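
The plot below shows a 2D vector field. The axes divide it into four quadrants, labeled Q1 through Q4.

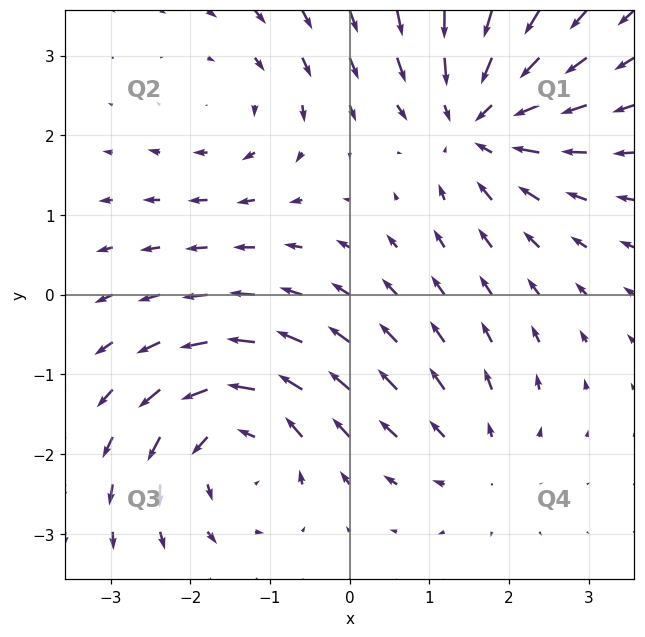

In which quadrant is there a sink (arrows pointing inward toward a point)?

Q1

The sink sits at approximately (1.6, 2.2), which lies in quadrant Q1. The divergence there is about -5, negative as expected for a sink.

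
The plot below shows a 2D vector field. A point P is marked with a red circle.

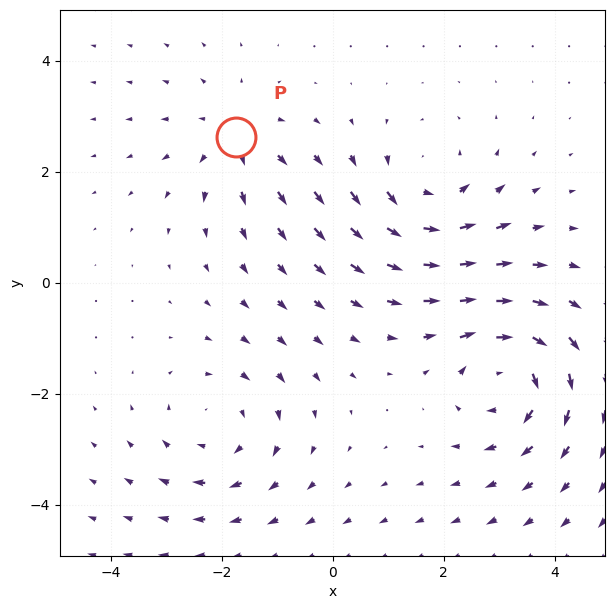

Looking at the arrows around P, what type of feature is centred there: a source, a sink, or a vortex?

At P (-1.7, 2.6) the arrows spread outward. Divergence about +3, curl ≈0 — positive divergence with near-zero curl is a source.

source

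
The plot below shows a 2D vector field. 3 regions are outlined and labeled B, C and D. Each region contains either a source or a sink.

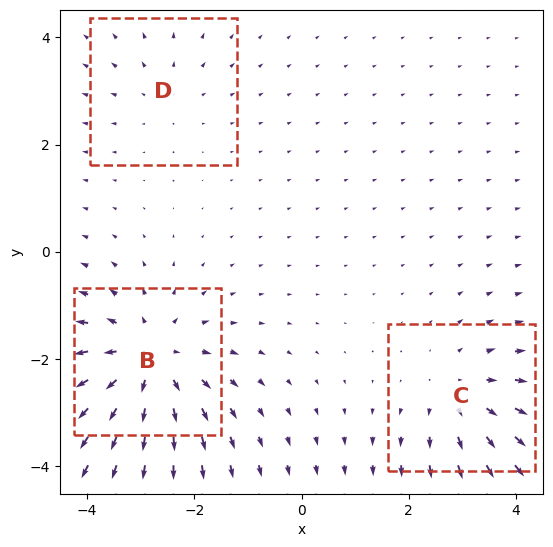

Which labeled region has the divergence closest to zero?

Divergence at each region's feature centre — B: about +4, C: about +3, D: about +2. Region D is closest to zero.

D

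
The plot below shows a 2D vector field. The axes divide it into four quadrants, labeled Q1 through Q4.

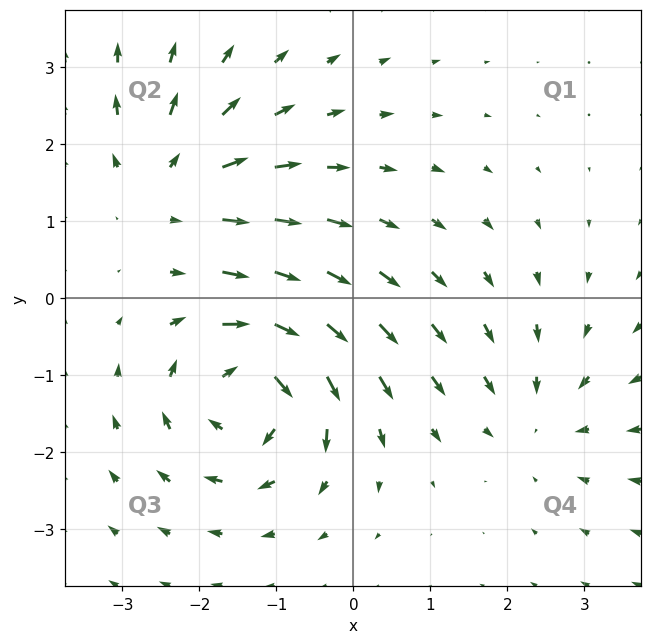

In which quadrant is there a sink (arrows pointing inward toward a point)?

Q4

The sink sits at approximately (2.4, -1.6), which lies in quadrant Q4. The divergence there is about -3, negative as expected for a sink.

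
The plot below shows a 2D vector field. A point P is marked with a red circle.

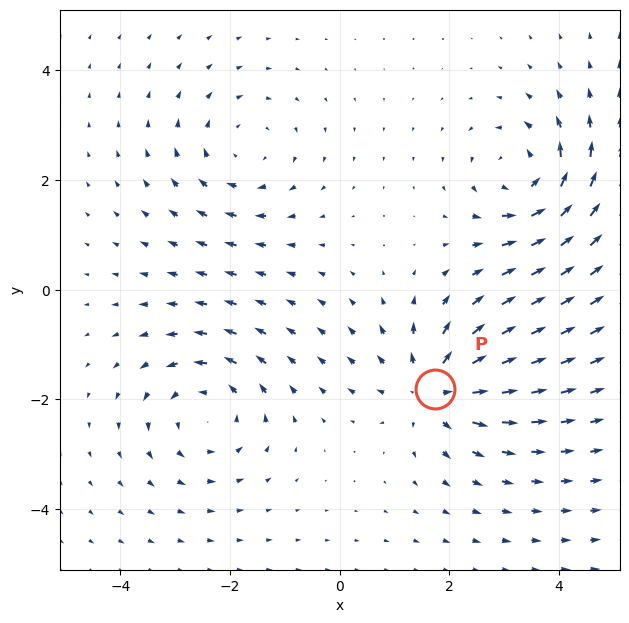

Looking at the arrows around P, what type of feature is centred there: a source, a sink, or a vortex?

source

At P (1.7, -1.8) the arrows spread outward. Divergence about +4, curl ≈0 — positive divergence with near-zero curl is a source.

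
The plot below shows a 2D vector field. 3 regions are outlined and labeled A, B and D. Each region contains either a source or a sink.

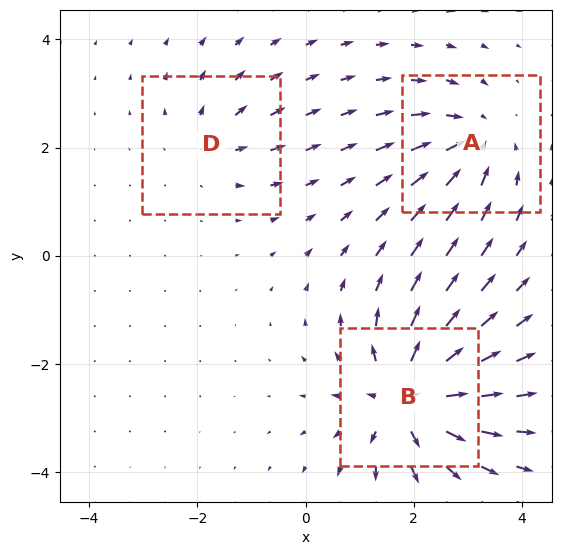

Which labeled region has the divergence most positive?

B

Divergence at each region's feature centre — A: about -4, B: about +6, D: about +2. Region B is most positive.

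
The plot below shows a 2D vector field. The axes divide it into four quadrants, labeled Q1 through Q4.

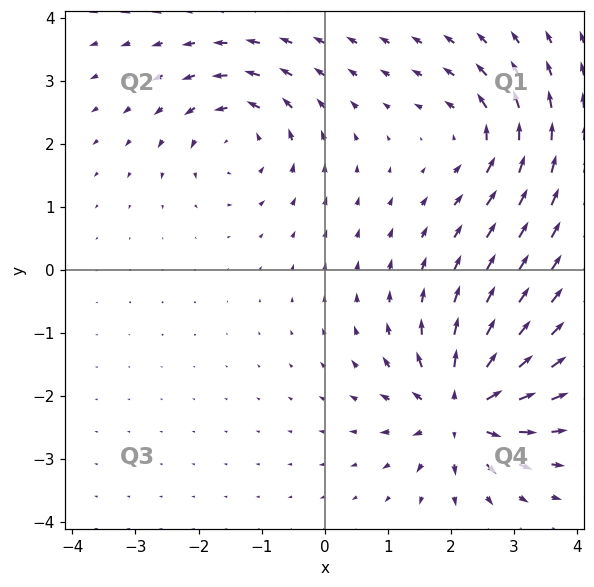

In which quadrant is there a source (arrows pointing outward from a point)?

Q4

The source sits at approximately (2.2, -2.2), which lies in quadrant Q4. The divergence there is about +7, positive as expected for a source.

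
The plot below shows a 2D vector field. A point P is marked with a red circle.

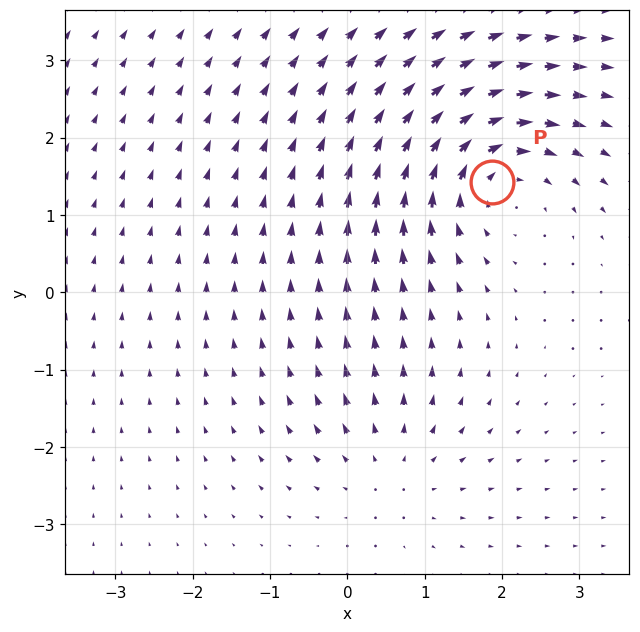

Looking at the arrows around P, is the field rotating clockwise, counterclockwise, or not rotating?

clockwise

Near P at (1.9, 1.4) the arrows circulate clockwise. The curl (z-component) there is about -5; negative curl means clockwise rotation.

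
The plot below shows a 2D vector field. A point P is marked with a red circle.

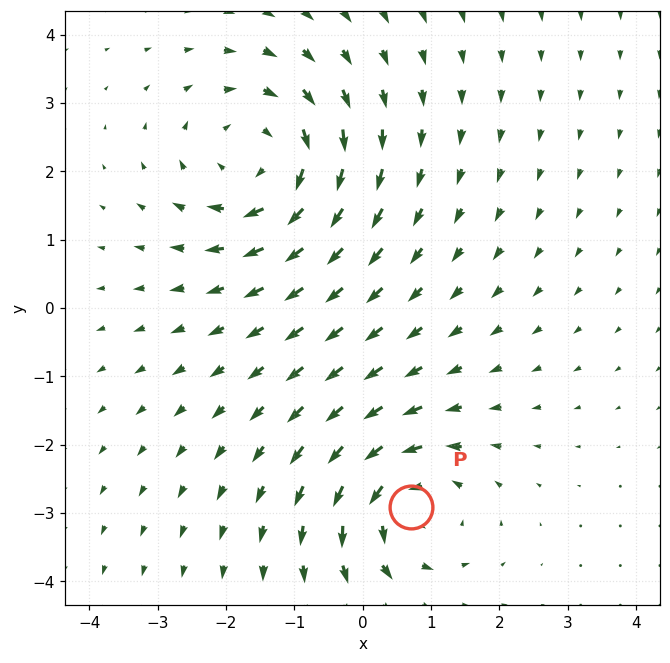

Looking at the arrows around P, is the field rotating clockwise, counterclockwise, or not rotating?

counterclockwise

Near P at (0.7, -2.9) the arrows circulate counterclockwise. The curl (z-component) there is about +4; positive curl means counterclockwise rotation.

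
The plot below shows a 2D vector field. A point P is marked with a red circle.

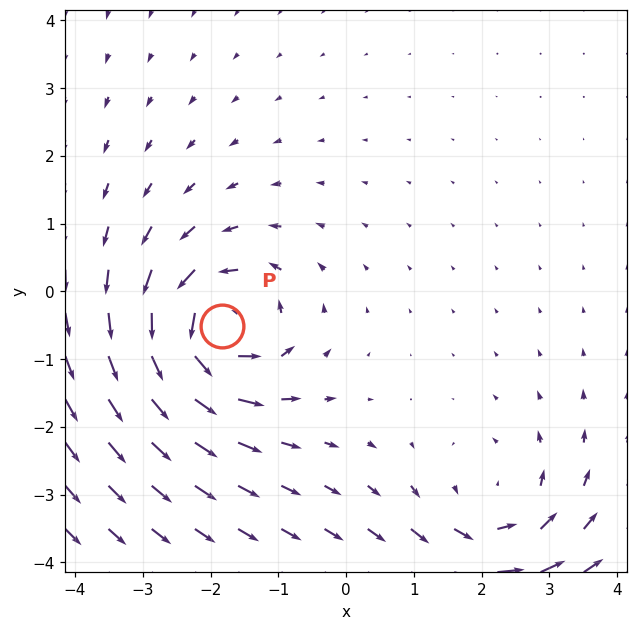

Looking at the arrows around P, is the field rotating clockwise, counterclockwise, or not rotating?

Near P at (-1.8, -0.5) the arrows circulate counterclockwise. The curl (z-component) there is about +7; positive curl means counterclockwise rotation.

counterclockwise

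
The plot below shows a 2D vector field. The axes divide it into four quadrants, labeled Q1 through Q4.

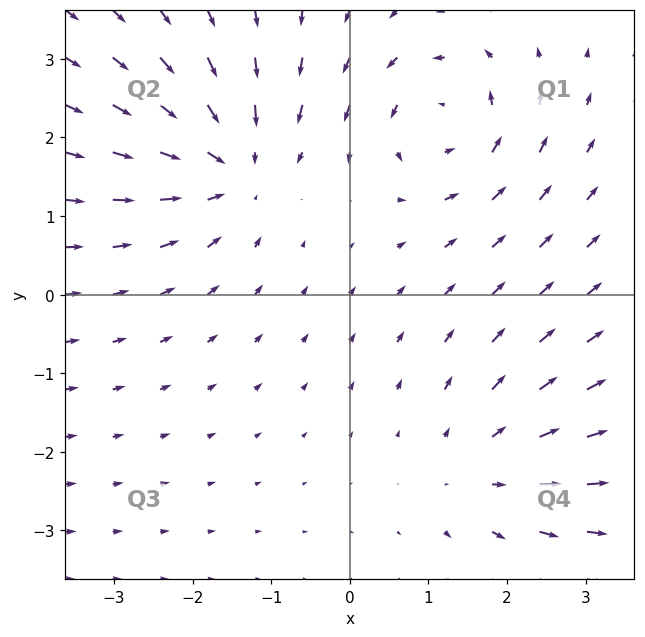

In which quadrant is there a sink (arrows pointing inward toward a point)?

The sink sits at approximately (-1.5, 1.6), which lies in quadrant Q2. The divergence there is about -4, negative as expected for a sink.

Q2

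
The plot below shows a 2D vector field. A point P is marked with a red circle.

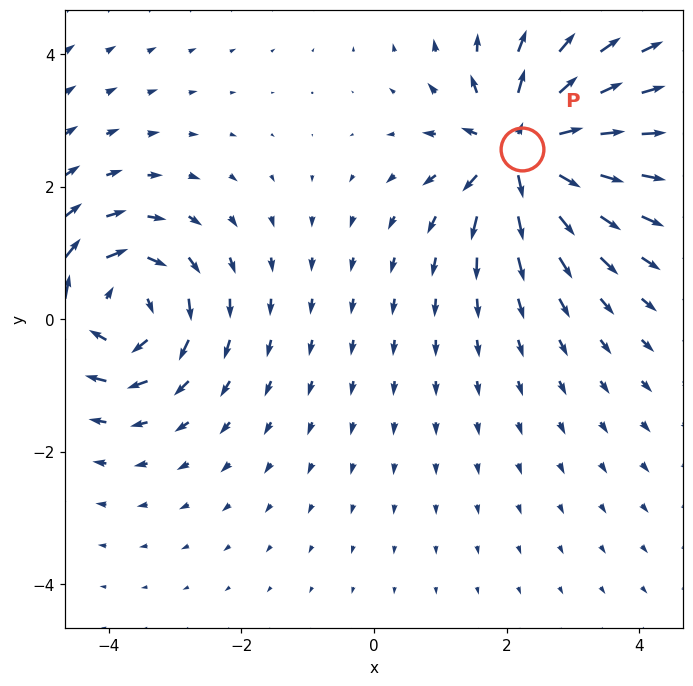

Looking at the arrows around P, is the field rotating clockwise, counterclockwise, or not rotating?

Near P at (2.2, 2.6) the arrows show no circulation. The curl there is ≈0.

not rotating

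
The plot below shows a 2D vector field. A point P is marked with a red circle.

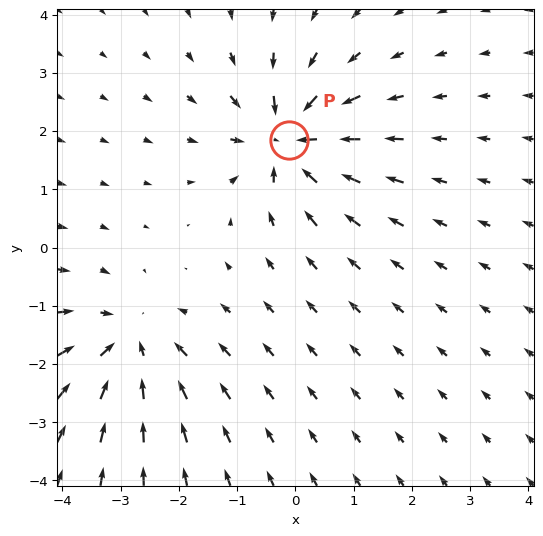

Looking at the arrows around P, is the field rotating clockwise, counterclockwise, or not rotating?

not rotating

Near P at (-0.1, 1.8) the arrows show no circulation. The curl there is ≈0.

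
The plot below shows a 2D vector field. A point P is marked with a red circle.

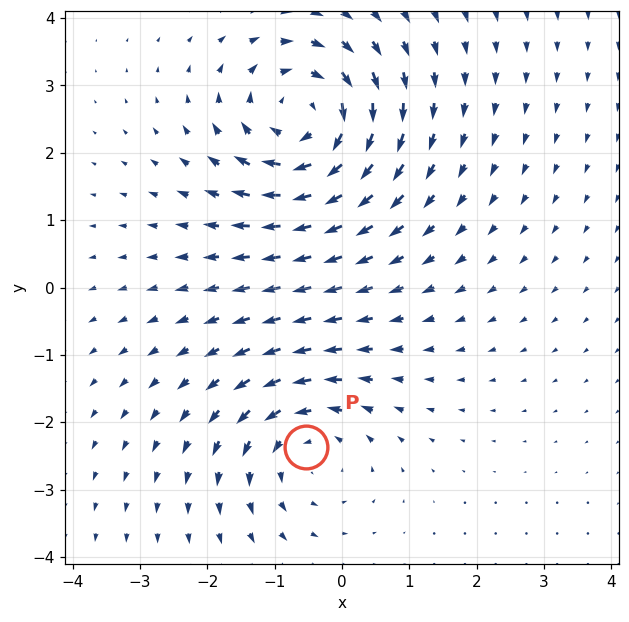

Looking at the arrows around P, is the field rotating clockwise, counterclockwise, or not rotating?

counterclockwise

Near P at (-0.5, -2.4) the arrows circulate counterclockwise. The curl (z-component) there is about +3; positive curl means counterclockwise rotation.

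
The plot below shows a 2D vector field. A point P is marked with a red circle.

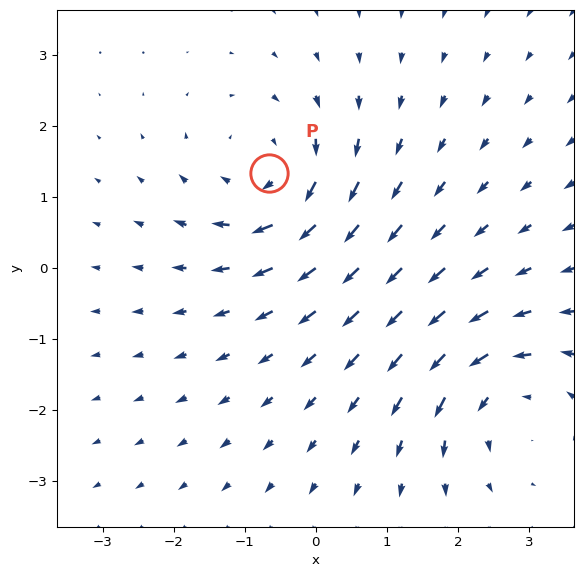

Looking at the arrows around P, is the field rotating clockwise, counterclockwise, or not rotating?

Near P at (-0.7, 1.3) the arrows circulate clockwise. The curl (z-component) there is about -4; negative curl means clockwise rotation.

clockwise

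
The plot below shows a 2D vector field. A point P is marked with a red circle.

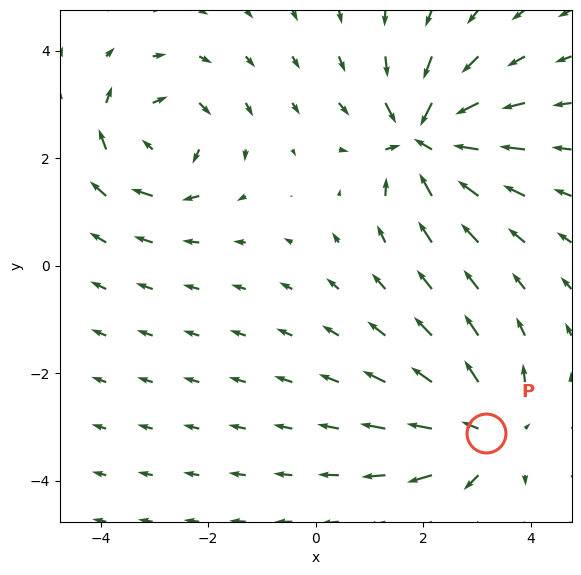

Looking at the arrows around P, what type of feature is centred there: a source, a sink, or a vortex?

At P (3.2, -3.1) the arrows spread outward. Divergence about +4, curl ≈0 — positive divergence with near-zero curl is a source.

source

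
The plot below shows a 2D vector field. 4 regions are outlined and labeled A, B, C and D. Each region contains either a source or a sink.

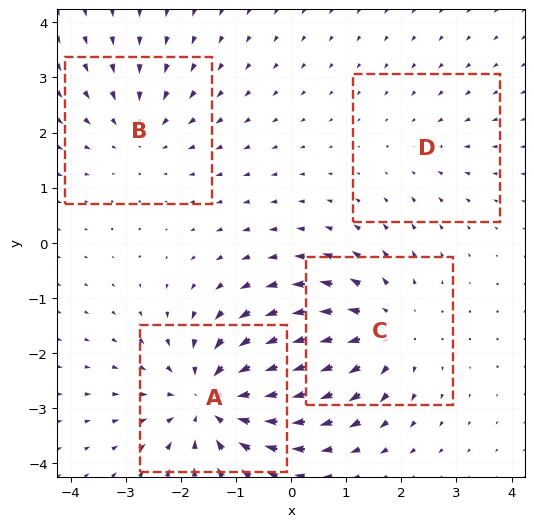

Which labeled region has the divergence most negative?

Divergence at each region's feature centre — A: about -6, B: about -3, C: about +4, D: about -2. Region A is most negative.

A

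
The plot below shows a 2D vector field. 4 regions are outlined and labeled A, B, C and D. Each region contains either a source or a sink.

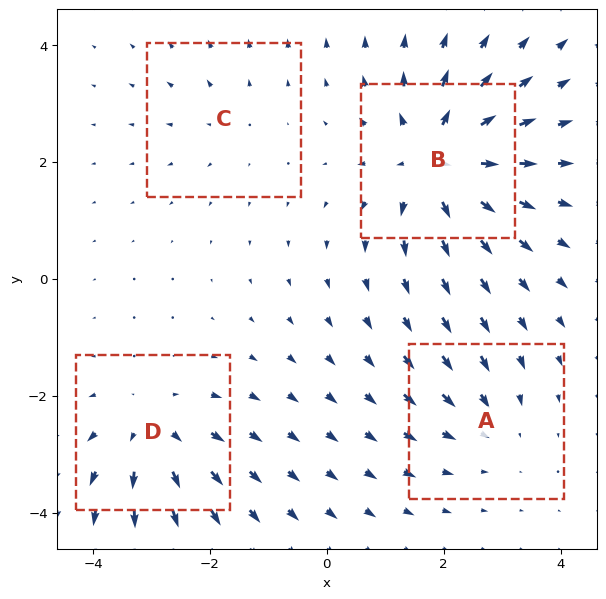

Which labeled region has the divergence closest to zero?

Divergence at each region's feature centre — A: about -3, B: about +7, C: about +2, D: about +5. Region C is closest to zero.

C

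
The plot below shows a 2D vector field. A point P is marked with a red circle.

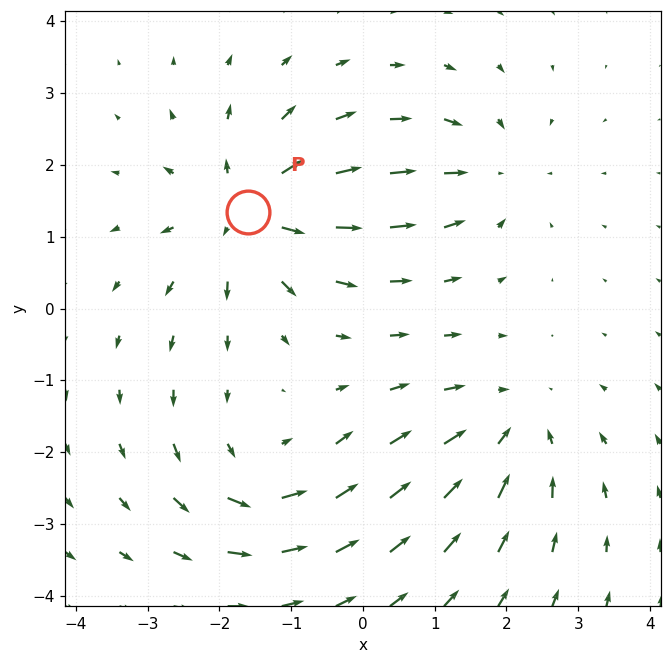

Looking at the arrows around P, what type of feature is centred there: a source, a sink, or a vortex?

At P (-1.6, 1.3) the arrows spread outward. Divergence about +5, curl ≈0 — positive divergence with near-zero curl is a source.

source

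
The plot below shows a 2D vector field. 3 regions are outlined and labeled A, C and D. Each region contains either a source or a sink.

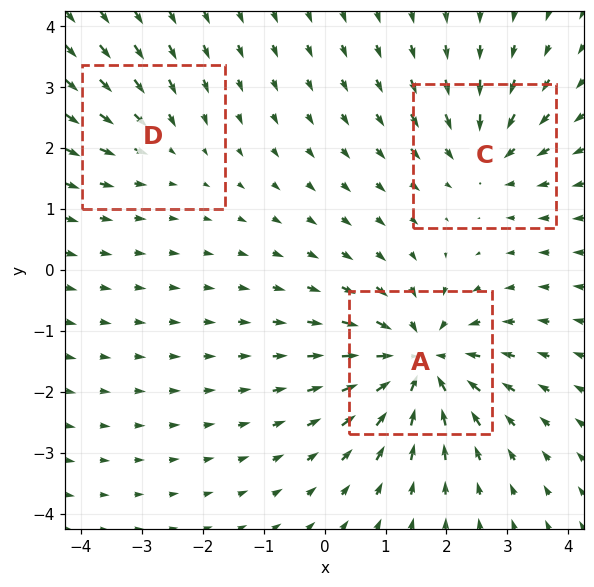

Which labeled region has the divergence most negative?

Divergence at each region's feature centre — A: about -6, C: about -3, D: about -2. Region A is most negative.

A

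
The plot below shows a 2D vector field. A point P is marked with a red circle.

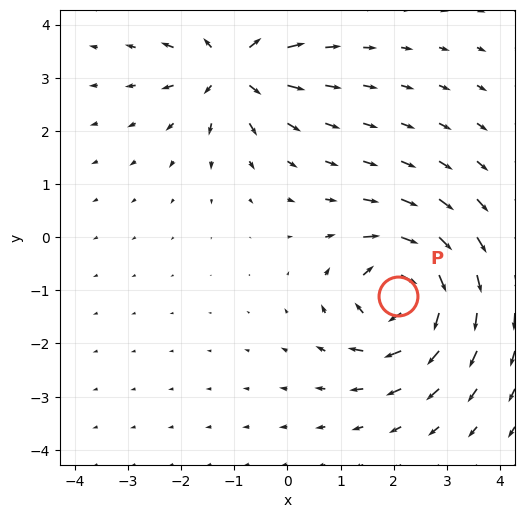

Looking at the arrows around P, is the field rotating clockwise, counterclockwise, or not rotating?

clockwise

Near P at (2.1, -1.1) the arrows circulate clockwise. The curl (z-component) there is about -7; negative curl means clockwise rotation.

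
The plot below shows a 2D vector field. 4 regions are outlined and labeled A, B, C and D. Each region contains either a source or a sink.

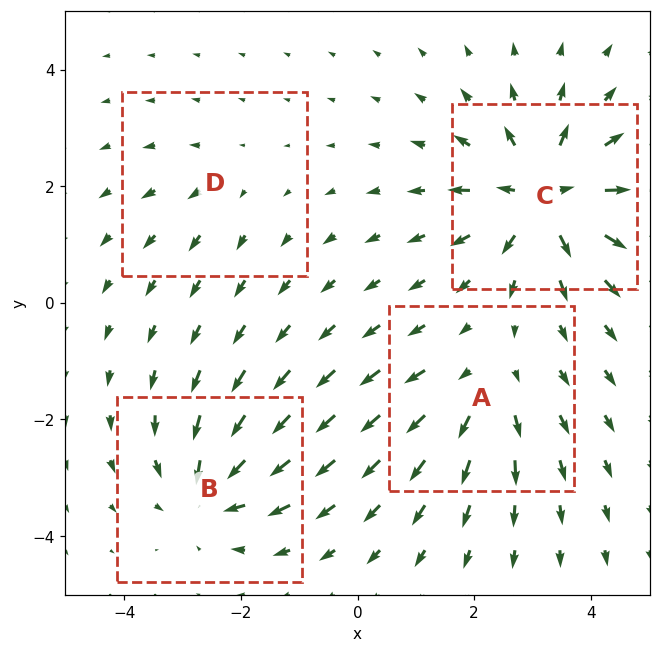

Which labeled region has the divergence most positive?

C

Divergence at each region's feature centre — A: about +4, B: about -5, C: about +7, D: about +2. Region C is most positive.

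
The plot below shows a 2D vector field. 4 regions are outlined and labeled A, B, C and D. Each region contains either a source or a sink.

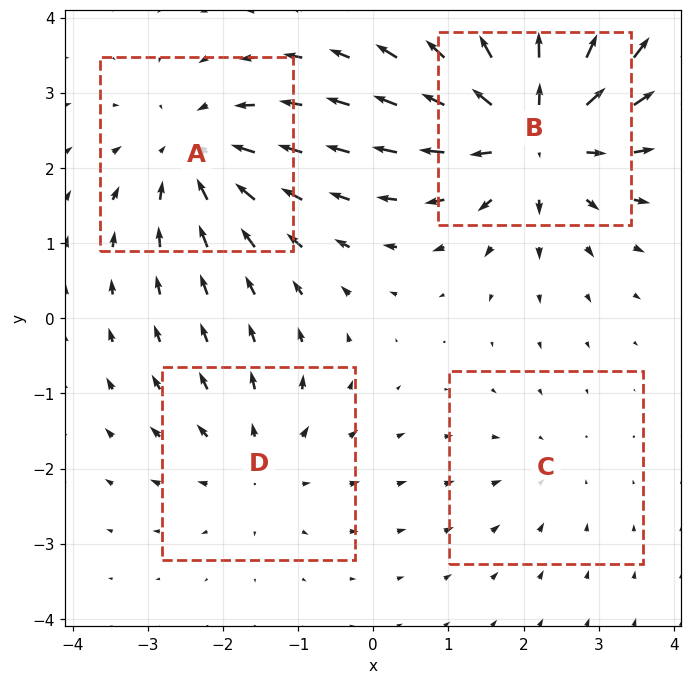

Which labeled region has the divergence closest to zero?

Divergence at each region's feature centre — A: about -5, B: about +7, C: about -2, D: about +3. Region C is closest to zero.

C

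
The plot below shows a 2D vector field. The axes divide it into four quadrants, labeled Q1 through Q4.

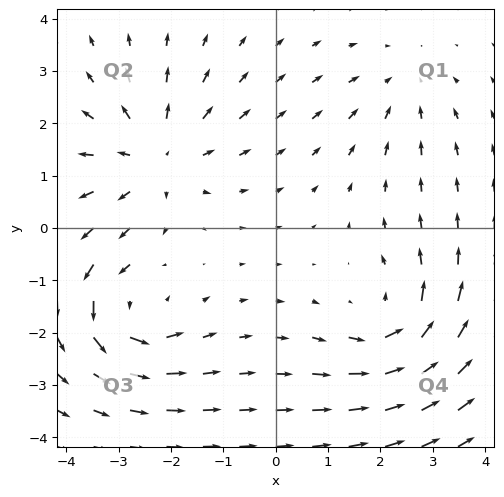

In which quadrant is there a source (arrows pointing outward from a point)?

Q2

The source sits at approximately (-2.3, 1.3), which lies in quadrant Q2. The divergence there is about +4, positive as expected for a source.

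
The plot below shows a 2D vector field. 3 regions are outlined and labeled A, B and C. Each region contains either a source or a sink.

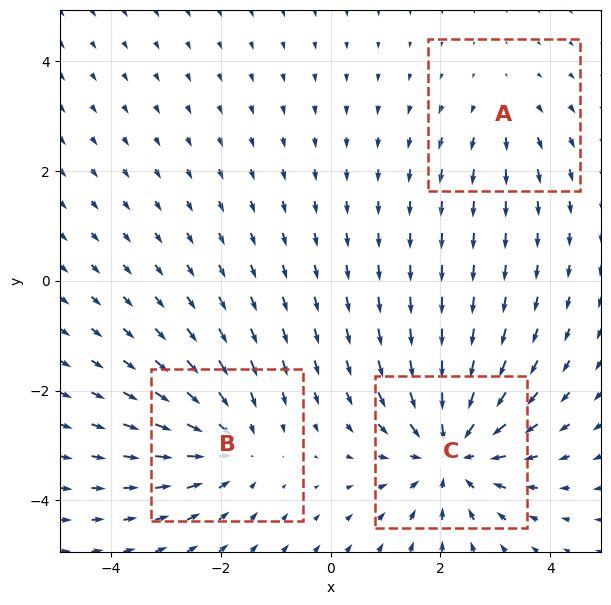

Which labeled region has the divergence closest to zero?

Divergence at each region's feature centre — A: about +2, B: about -3, C: about -5. Region A is closest to zero.

A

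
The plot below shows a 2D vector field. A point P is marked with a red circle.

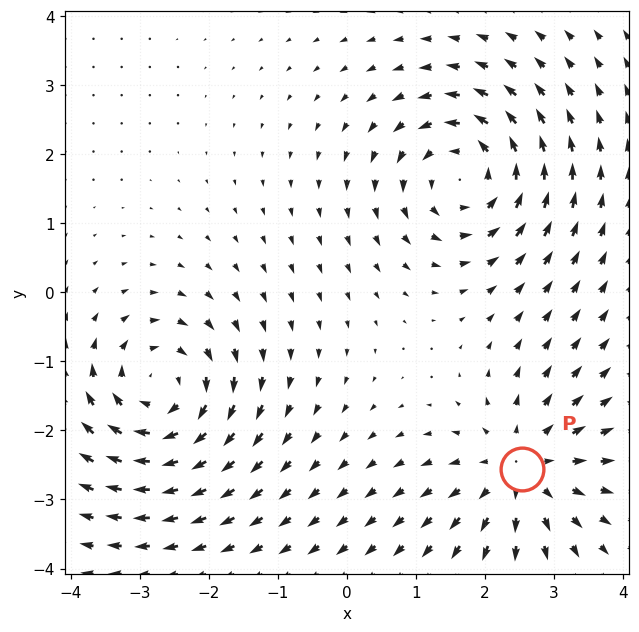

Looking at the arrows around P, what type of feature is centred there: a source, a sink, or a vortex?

At P (2.5, -2.6) the arrows spread outward. Divergence about +4, curl ≈0 — positive divergence with near-zero curl is a source.

source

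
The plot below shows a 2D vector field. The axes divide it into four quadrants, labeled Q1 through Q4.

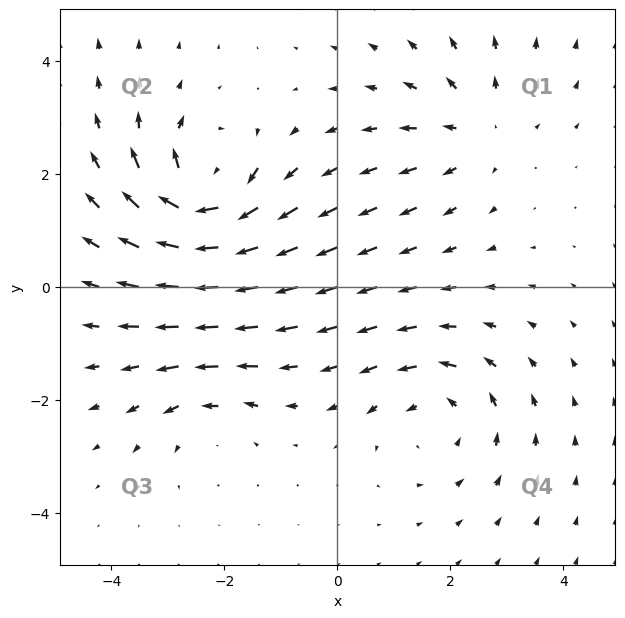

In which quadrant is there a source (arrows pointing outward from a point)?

The source sits at approximately (2.5, 2.8), which lies in quadrant Q1. The divergence there is about +3, positive as expected for a source.

Q1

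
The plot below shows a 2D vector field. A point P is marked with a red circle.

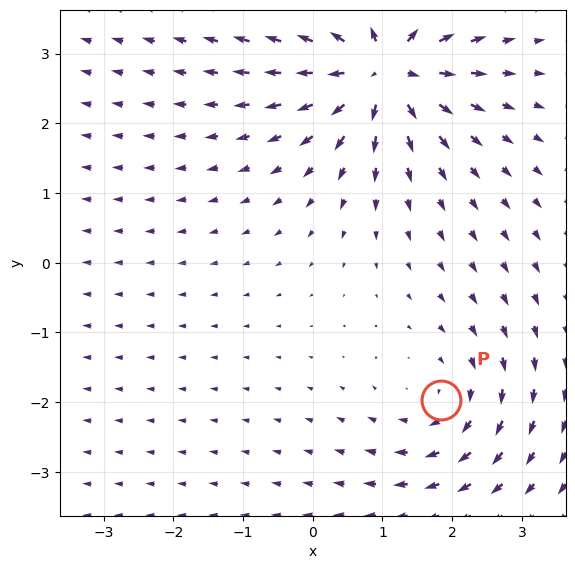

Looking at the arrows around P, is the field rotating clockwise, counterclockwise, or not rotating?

Near P at (1.8, -2.0) the arrows circulate clockwise. The curl (z-component) there is about -3; negative curl means clockwise rotation.

clockwise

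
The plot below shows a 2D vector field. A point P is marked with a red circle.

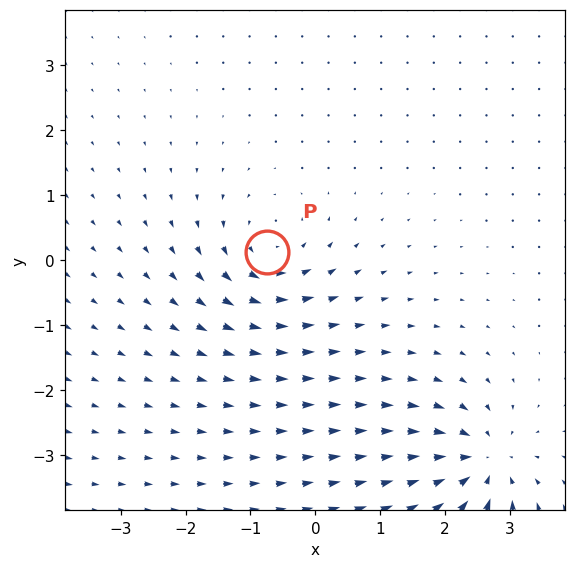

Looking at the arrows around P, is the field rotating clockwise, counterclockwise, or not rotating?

Near P at (-0.7, 0.1) the arrows circulate counterclockwise. The curl (z-component) there is about +5; positive curl means counterclockwise rotation.

counterclockwise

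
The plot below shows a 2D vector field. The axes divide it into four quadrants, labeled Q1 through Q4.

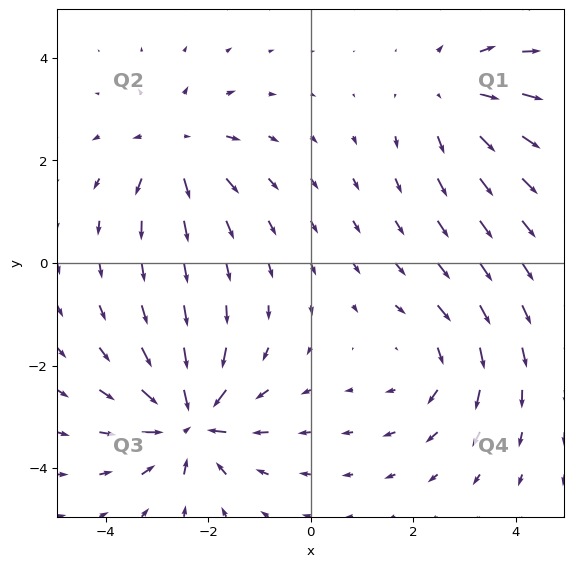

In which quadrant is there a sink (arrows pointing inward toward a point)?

The sink sits at approximately (-2.3, -3.1), which lies in quadrant Q3. The divergence there is about -7, negative as expected for a sink.

Q3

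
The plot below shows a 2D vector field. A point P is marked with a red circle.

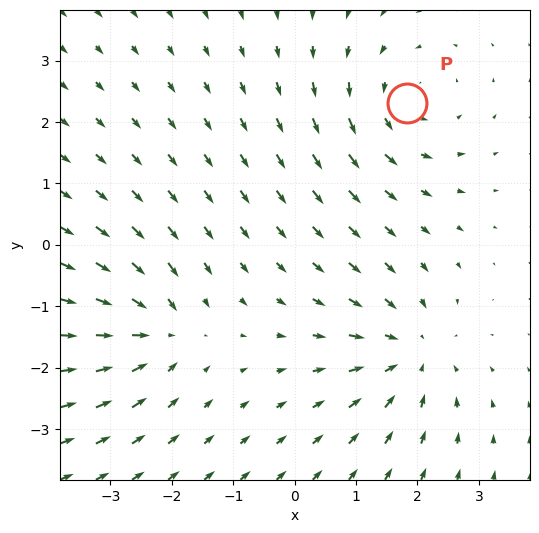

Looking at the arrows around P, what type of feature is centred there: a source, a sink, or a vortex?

At P (1.8, 2.3) the arrows circulate counterclockwise. Divergence ≈0, curl about +4 — near-zero divergence with nonzero curl is a vortex.

vortex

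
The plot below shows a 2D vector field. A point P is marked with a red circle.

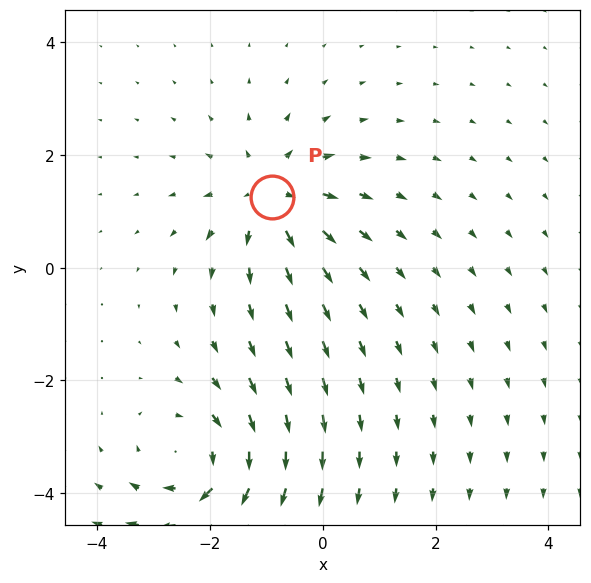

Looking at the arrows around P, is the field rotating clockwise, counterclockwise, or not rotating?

not rotating

Near P at (-0.9, 1.2) the arrows show no circulation. The curl there is ≈0.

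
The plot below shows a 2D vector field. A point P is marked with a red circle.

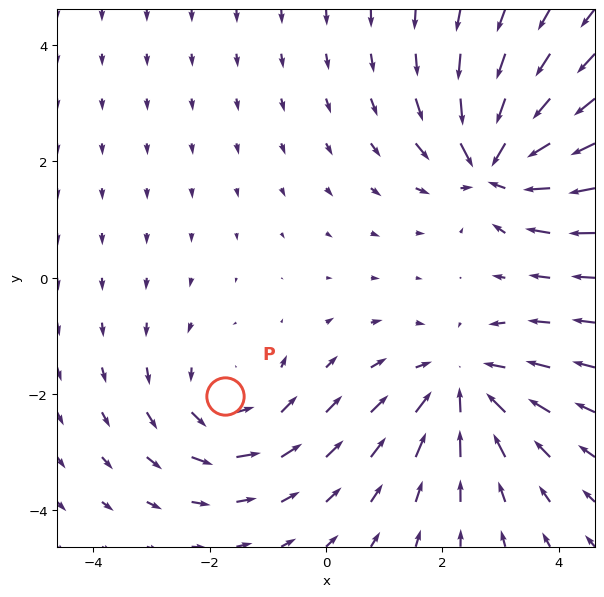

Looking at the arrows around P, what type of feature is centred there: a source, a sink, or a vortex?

vortex

At P (-1.7, -2.0) the arrows circulate counterclockwise. Divergence ≈0, curl about +3 — near-zero divergence with nonzero curl is a vortex.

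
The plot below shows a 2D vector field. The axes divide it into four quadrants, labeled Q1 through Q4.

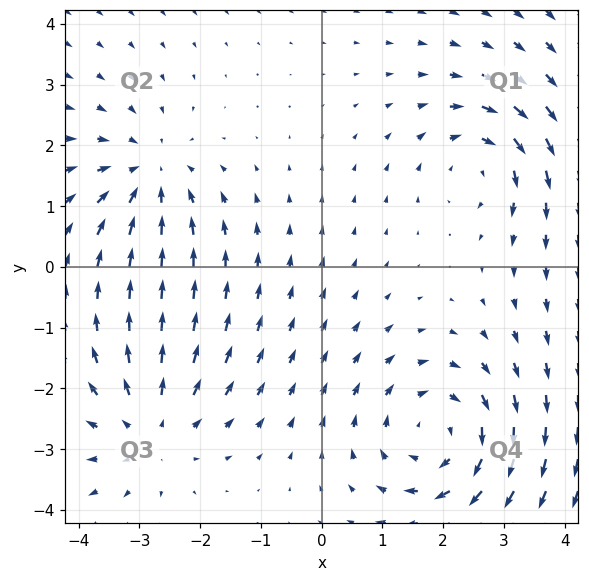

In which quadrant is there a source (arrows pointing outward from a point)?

The source sits at approximately (-2.8, -2.7), which lies in quadrant Q3. The divergence there is about +3, positive as expected for a source.

Q3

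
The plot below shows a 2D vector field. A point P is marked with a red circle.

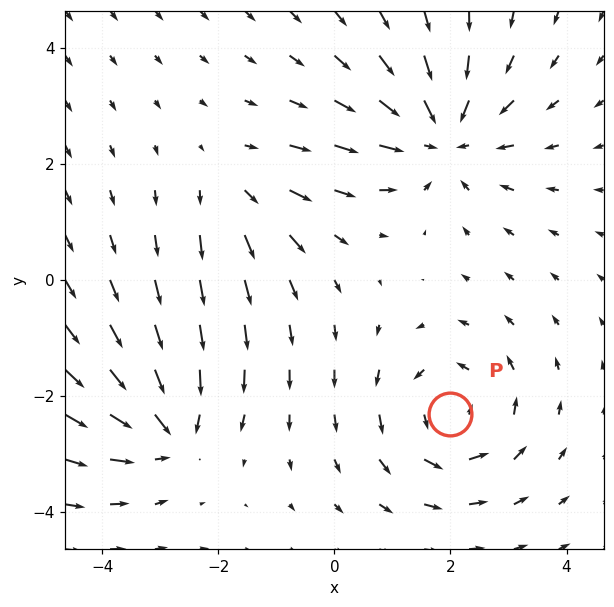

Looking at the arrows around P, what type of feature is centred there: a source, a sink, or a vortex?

vortex

At P (2.0, -2.3) the arrows circulate counterclockwise. Divergence ≈0, curl about +4 — near-zero divergence with nonzero curl is a vortex.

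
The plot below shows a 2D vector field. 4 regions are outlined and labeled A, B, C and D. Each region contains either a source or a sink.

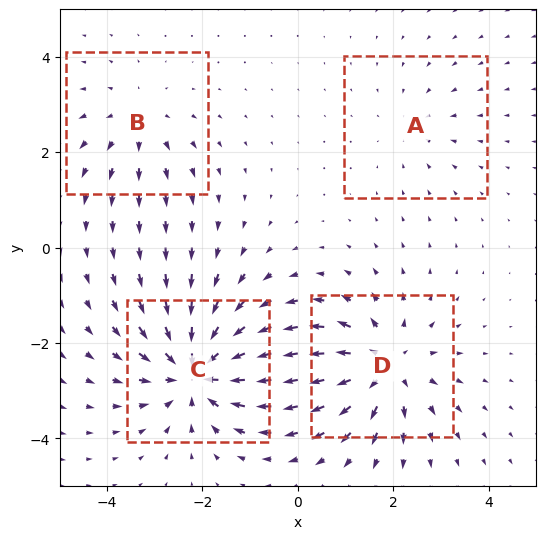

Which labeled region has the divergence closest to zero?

A

Divergence at each region's feature centre — A: about -2, B: about +3, C: about -6, D: about +5. Region A is closest to zero.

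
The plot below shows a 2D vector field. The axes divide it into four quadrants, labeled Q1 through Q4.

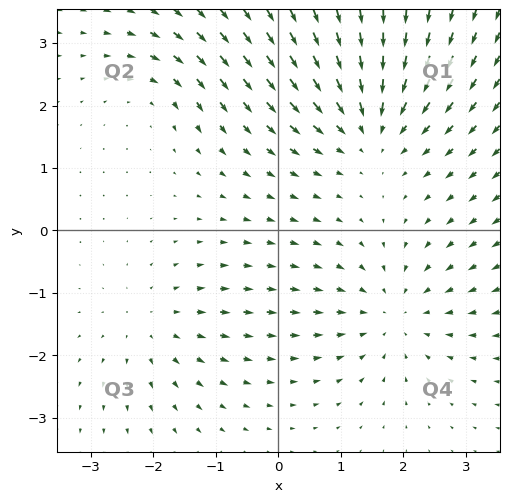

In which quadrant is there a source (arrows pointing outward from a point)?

The source sits at approximately (-2.0, -1.5), which lies in quadrant Q3. The divergence there is about +3, positive as expected for a source.

Q3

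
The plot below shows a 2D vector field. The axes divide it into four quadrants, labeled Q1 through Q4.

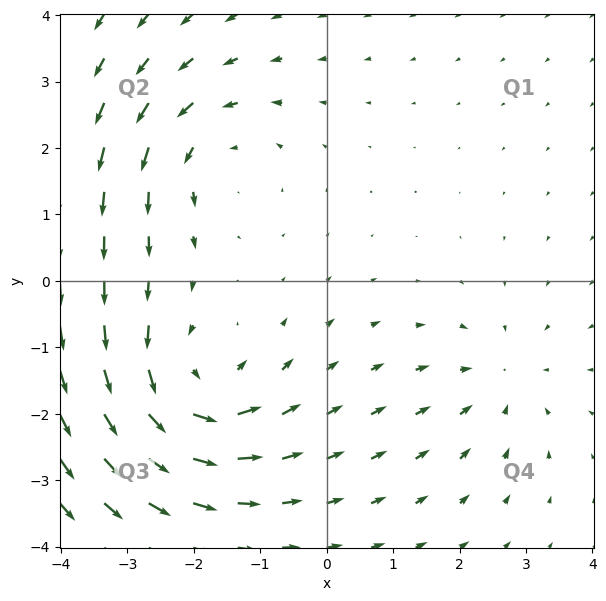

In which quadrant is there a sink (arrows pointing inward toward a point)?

The sink sits at approximately (2.6, -1.5), which lies in quadrant Q4. The divergence there is about -2, negative as expected for a sink.

Q4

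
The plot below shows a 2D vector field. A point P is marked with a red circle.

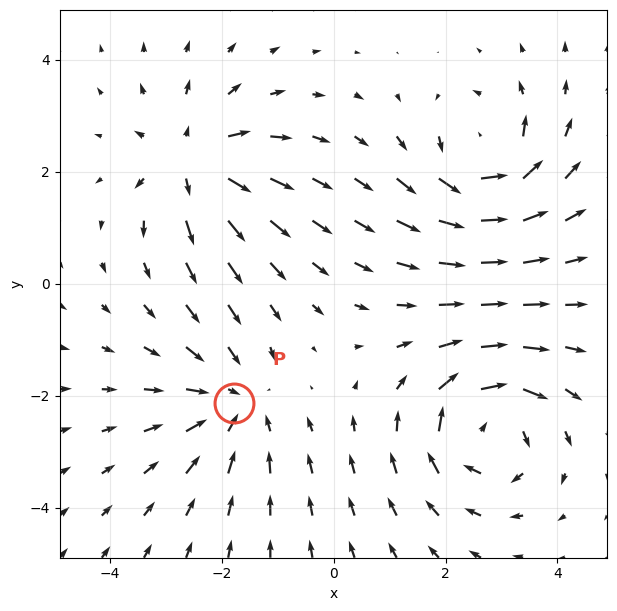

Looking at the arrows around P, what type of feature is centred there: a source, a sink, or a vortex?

sink

At P (-1.8, -2.1) the arrows converge inward. Divergence about -4, curl ≈0 — negative divergence with near-zero curl is a sink.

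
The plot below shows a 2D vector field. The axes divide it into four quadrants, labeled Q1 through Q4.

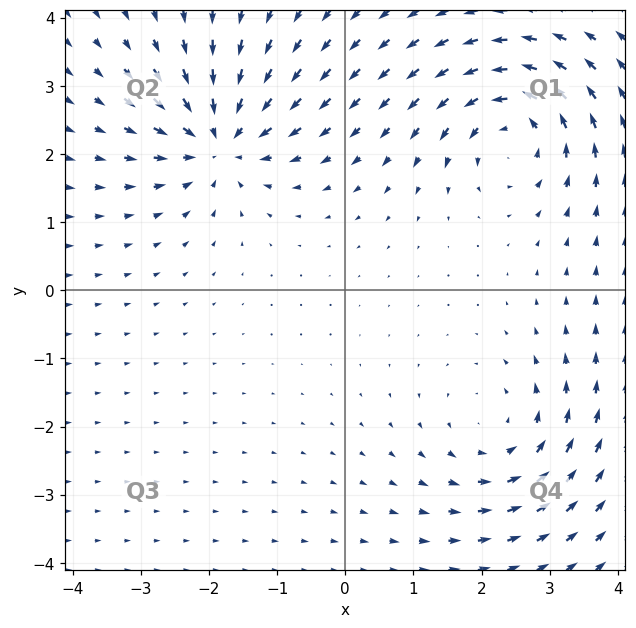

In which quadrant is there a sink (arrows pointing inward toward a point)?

Q2

The sink sits at approximately (-1.8, 2.2), which lies in quadrant Q2. The divergence there is about -5, negative as expected for a sink.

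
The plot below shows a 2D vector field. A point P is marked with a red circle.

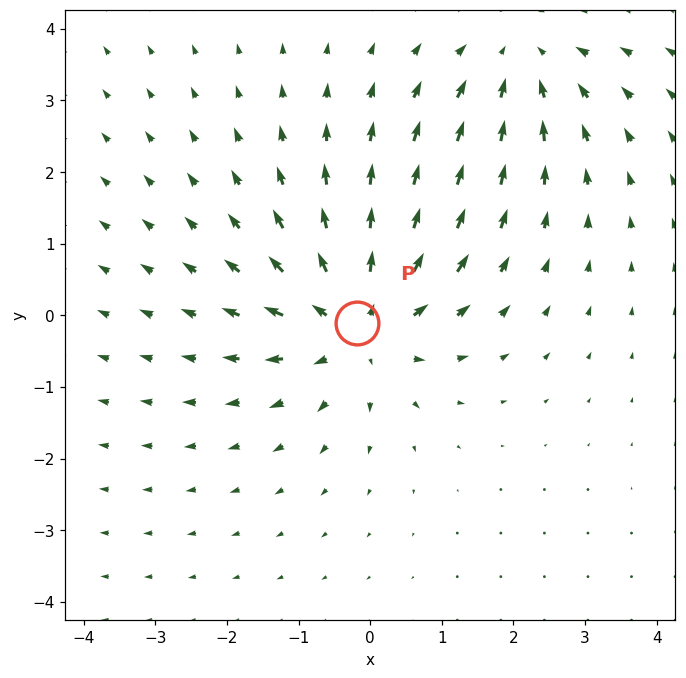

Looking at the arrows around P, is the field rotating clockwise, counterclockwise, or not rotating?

Near P at (-0.2, -0.1) the arrows show no circulation. The curl there is ≈0.

not rotating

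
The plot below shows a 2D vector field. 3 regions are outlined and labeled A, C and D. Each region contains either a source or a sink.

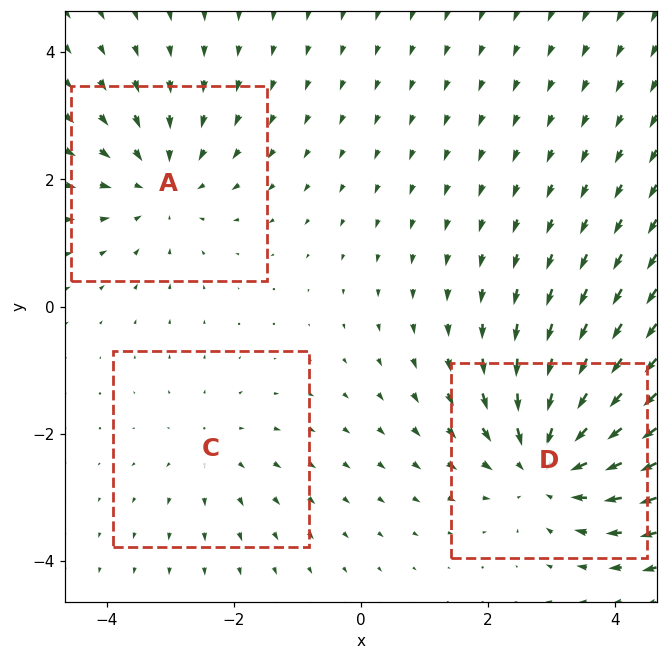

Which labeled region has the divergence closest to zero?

Divergence at each region's feature centre — A: about -3, C: about +2, D: about -4. Region C is closest to zero.

C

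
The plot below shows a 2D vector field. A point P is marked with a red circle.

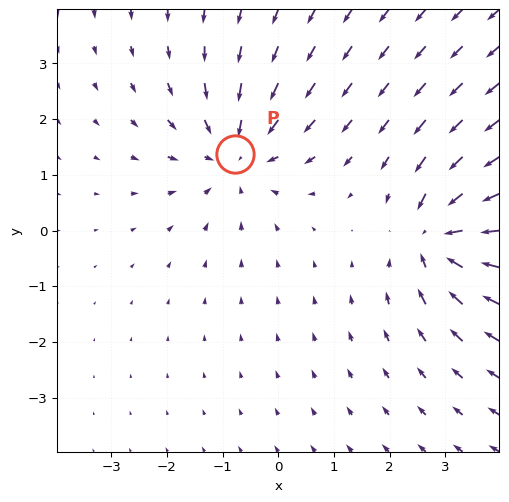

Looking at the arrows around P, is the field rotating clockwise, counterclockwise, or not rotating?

Near P at (-0.8, 1.4) the arrows show no circulation. The curl there is ≈0.

not rotating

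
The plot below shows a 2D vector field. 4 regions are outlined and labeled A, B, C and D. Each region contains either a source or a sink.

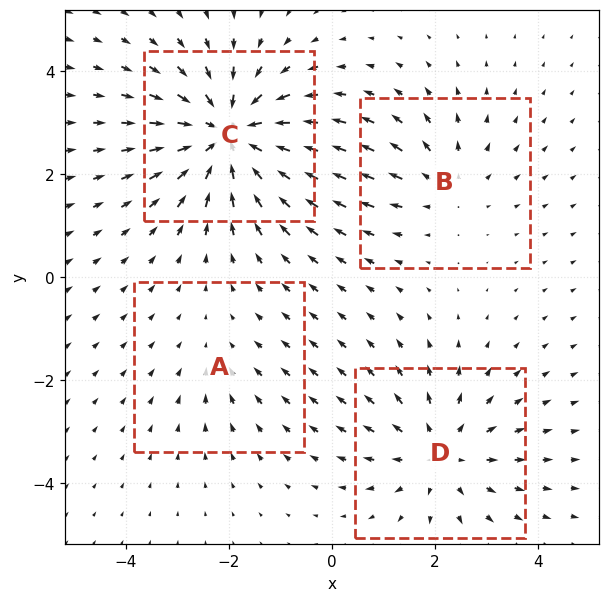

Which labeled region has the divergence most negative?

C

Divergence at each region's feature centre — A: about -2, B: about +3, C: about -6, D: about +4. Region C is most negative.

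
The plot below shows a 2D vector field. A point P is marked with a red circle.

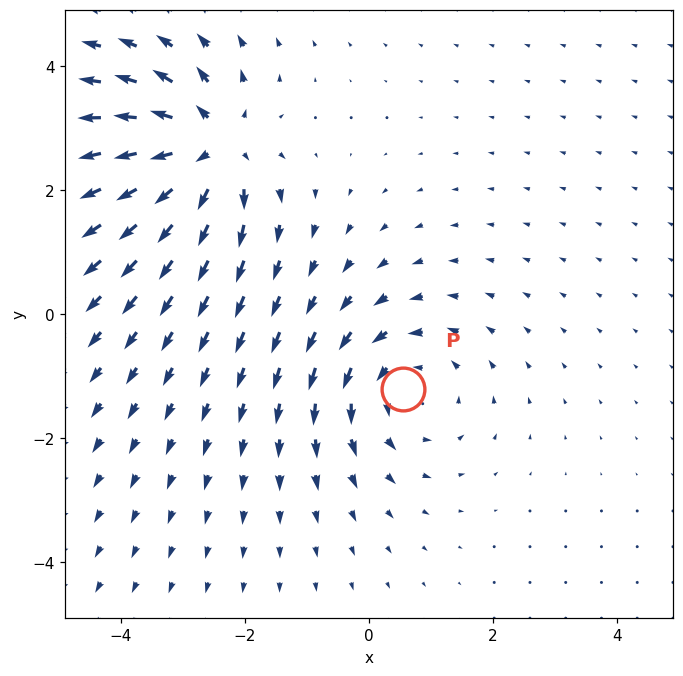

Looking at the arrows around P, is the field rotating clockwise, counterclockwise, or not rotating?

counterclockwise

Near P at (0.5, -1.2) the arrows circulate counterclockwise. The curl (z-component) there is about +3; positive curl means counterclockwise rotation.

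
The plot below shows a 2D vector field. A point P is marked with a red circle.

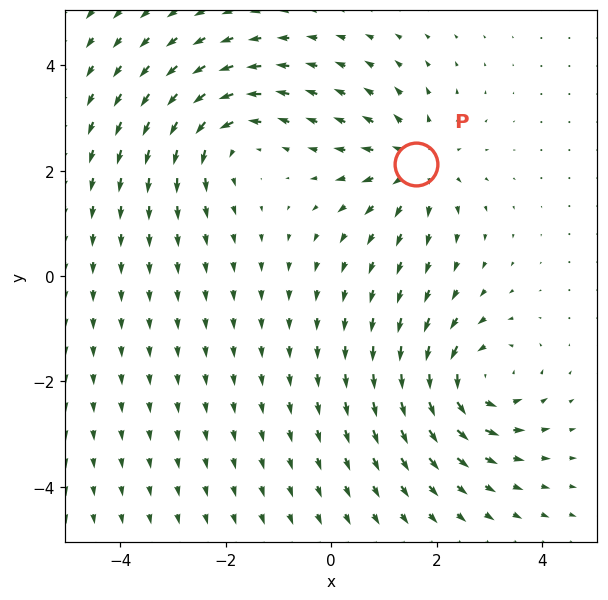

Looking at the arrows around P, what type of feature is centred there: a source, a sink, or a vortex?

source

At P (1.6, 2.1) the arrows spread outward. Divergence about +3, curl ≈0 — positive divergence with near-zero curl is a source.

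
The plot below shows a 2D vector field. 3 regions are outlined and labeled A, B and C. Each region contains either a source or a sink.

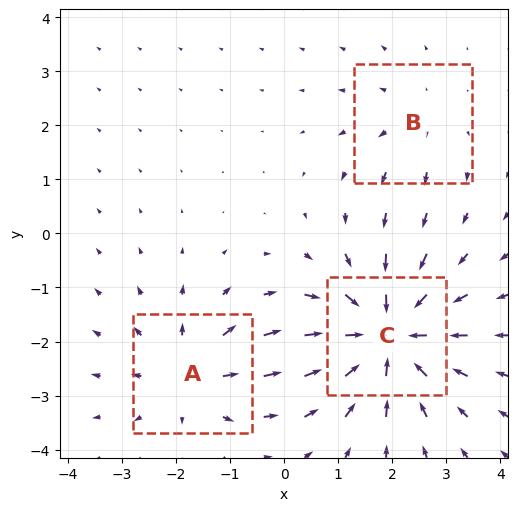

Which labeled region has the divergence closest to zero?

B

Divergence at each region's feature centre — A: about +3, B: about +2, C: about -5. Region B is closest to zero.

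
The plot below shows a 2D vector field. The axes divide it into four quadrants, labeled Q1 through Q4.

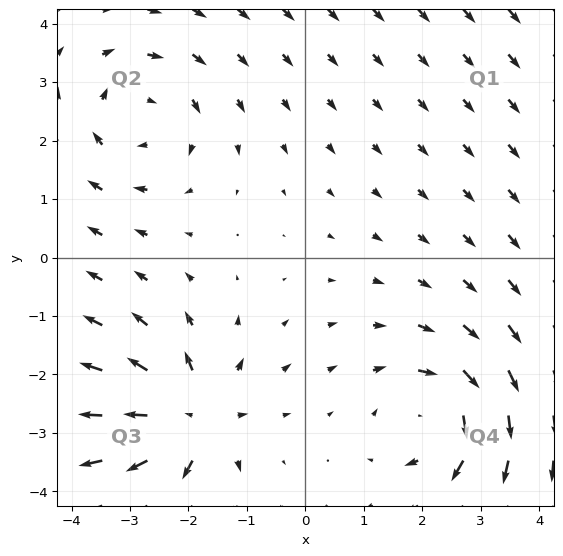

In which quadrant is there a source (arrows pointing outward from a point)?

The source sits at approximately (-2.0, -2.7), which lies in quadrant Q3. The divergence there is about +5, positive as expected for a source.

Q3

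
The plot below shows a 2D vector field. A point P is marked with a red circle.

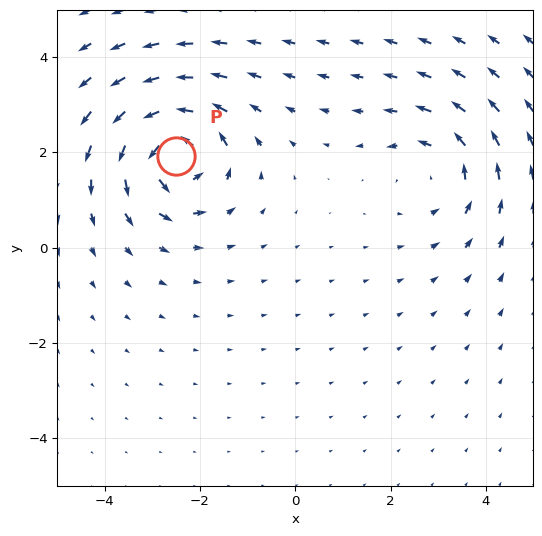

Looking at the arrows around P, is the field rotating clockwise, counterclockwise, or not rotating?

Near P at (-2.5, 1.9) the arrows circulate counterclockwise. The curl (z-component) there is about +7; positive curl means counterclockwise rotation.

counterclockwise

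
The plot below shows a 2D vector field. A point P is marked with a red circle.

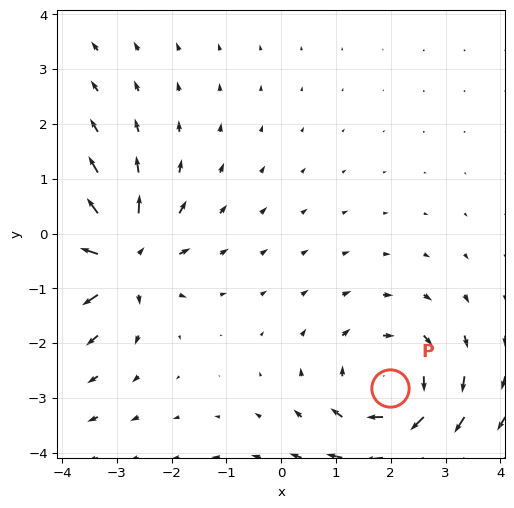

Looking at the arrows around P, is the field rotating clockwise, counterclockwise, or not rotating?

Near P at (2.0, -2.8) the arrows circulate clockwise. The curl (z-component) there is about -3; negative curl means clockwise rotation.

clockwise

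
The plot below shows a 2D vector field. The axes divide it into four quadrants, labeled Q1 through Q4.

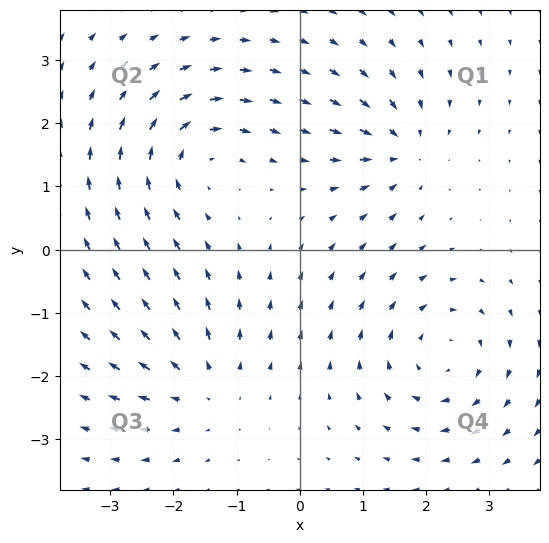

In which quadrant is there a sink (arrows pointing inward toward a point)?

Q1

The sink sits at approximately (1.6, 1.6), which lies in quadrant Q1. The divergence there is about -5, negative as expected for a sink.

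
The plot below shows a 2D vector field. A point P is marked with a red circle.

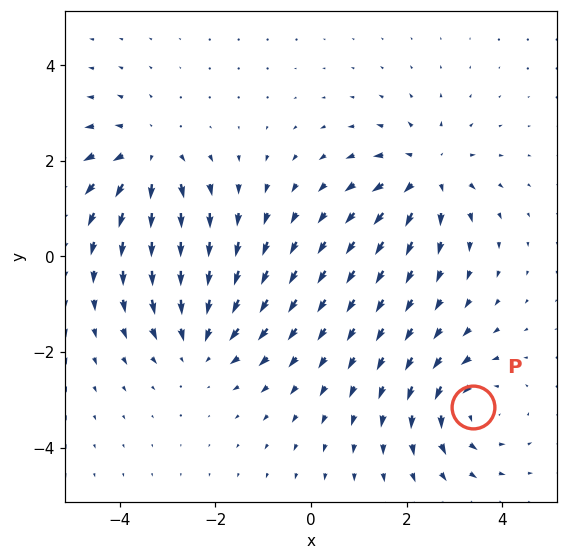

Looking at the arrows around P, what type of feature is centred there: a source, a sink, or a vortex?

At P (3.4, -3.2) the arrows circulate counterclockwise. Divergence ≈0, curl about +4 — near-zero divergence with nonzero curl is a vortex.

vortex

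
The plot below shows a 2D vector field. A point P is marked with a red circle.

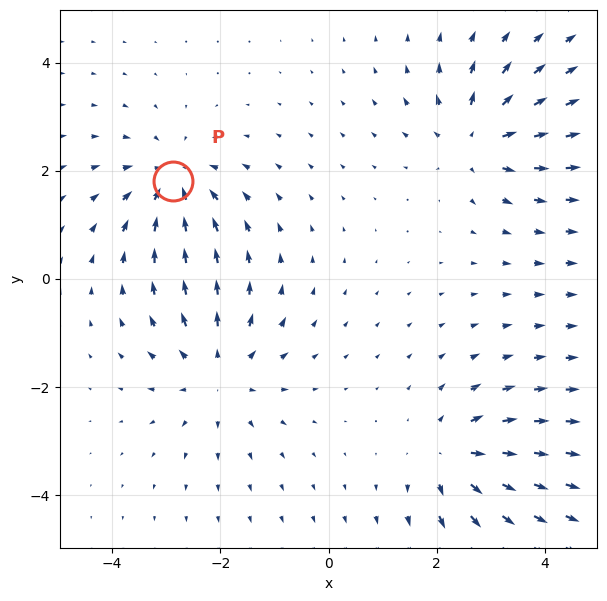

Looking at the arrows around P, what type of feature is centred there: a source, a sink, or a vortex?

At P (-2.9, 1.8) the arrows converge inward. Divergence about -4, curl ≈0 — negative divergence with near-zero curl is a sink.

sink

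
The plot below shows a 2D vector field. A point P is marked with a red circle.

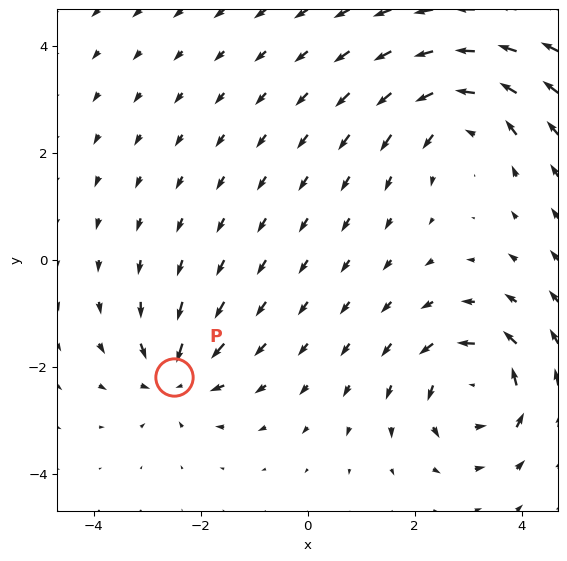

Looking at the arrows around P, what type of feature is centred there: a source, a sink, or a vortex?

sink

At P (-2.5, -2.2) the arrows converge inward. Divergence about -5, curl ≈0 — negative divergence with near-zero curl is a sink.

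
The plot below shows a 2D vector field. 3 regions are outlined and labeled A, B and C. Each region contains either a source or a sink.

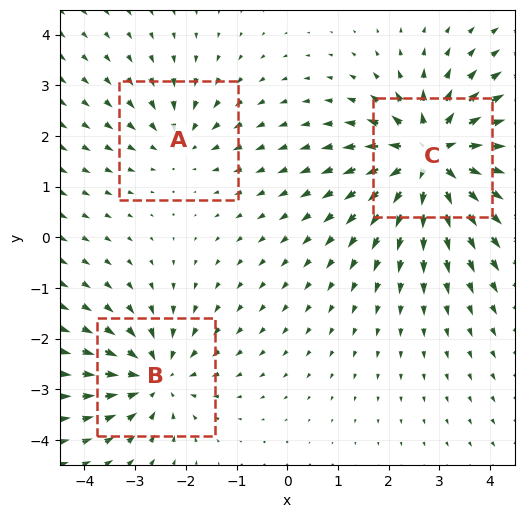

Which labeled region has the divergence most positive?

C

Divergence at each region's feature centre — A: about -2, B: about -3, C: about +5. Region C is most positive.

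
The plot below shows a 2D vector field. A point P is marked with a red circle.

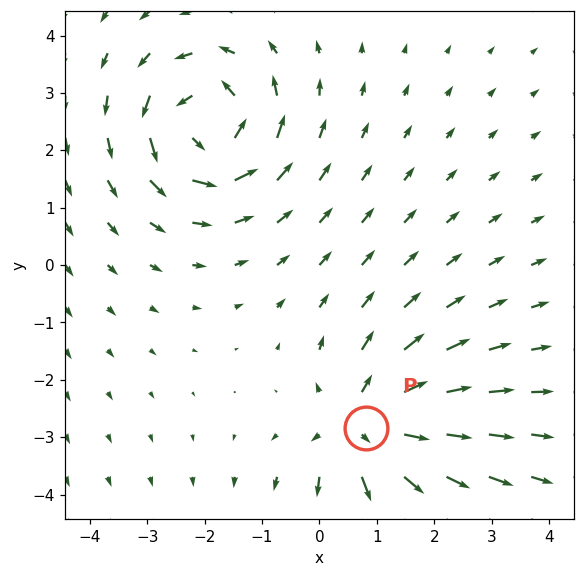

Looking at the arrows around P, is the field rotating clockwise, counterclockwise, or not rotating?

Near P at (0.8, -2.8) the arrows show no circulation. The curl there is ≈0.

not rotating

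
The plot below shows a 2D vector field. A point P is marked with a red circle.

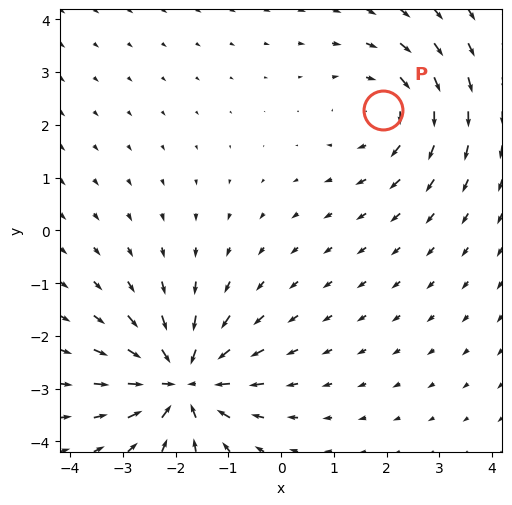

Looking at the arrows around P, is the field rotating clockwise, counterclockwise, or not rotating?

Near P at (1.9, 2.3) the arrows circulate clockwise. The curl (z-component) there is about -3; negative curl means clockwise rotation.

clockwise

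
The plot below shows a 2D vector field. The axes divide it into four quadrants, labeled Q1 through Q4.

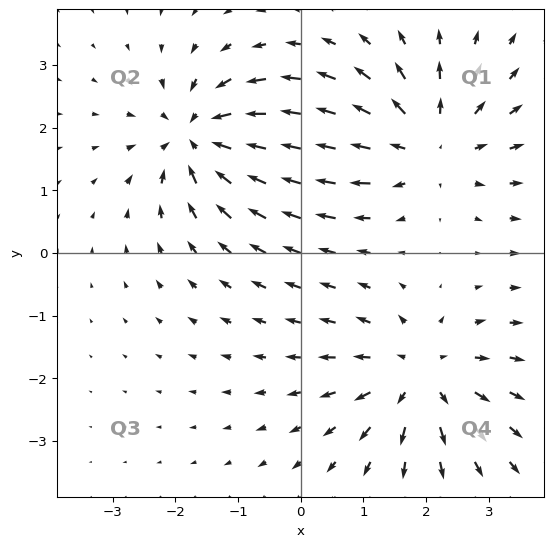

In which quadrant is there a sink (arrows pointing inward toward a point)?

The sink sits at approximately (-1.6, 1.8), which lies in quadrant Q2. The divergence there is about -6, negative as expected for a sink.

Q2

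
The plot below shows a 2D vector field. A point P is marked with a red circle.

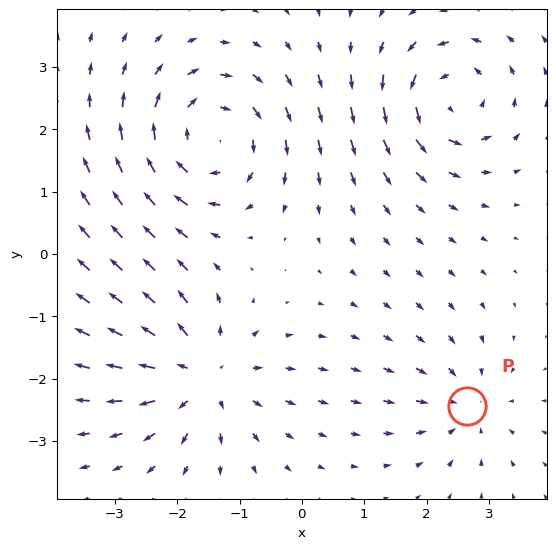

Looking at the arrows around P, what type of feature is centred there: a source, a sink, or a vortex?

At P (2.7, -2.4) the arrows converge inward. Divergence about -3, curl ≈0 — negative divergence with near-zero curl is a sink.

sink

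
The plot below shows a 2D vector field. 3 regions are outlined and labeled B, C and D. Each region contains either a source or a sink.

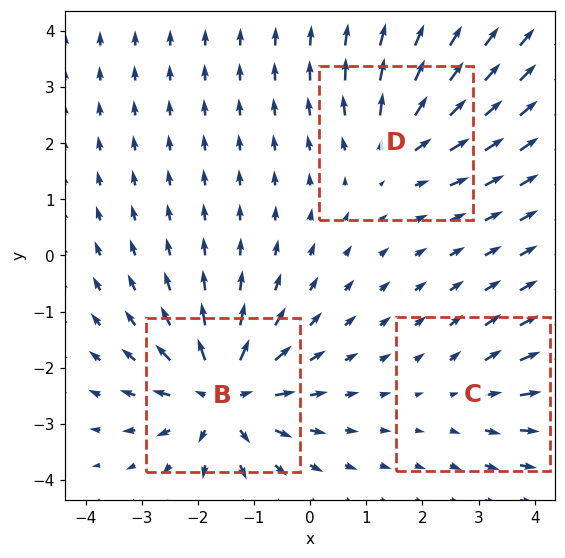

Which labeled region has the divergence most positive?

Divergence at each region's feature centre — B: about +6, C: about +2, D: about +3. Region B is most positive.

B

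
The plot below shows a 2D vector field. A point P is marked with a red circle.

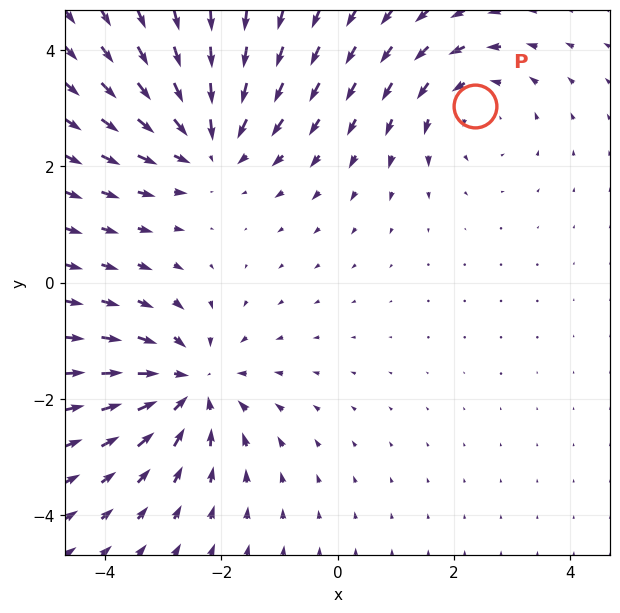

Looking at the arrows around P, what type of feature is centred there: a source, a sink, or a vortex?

vortex

At P (2.4, 3.0) the arrows circulate counterclockwise. Divergence ≈0, curl about +2 — near-zero divergence with nonzero curl is a vortex.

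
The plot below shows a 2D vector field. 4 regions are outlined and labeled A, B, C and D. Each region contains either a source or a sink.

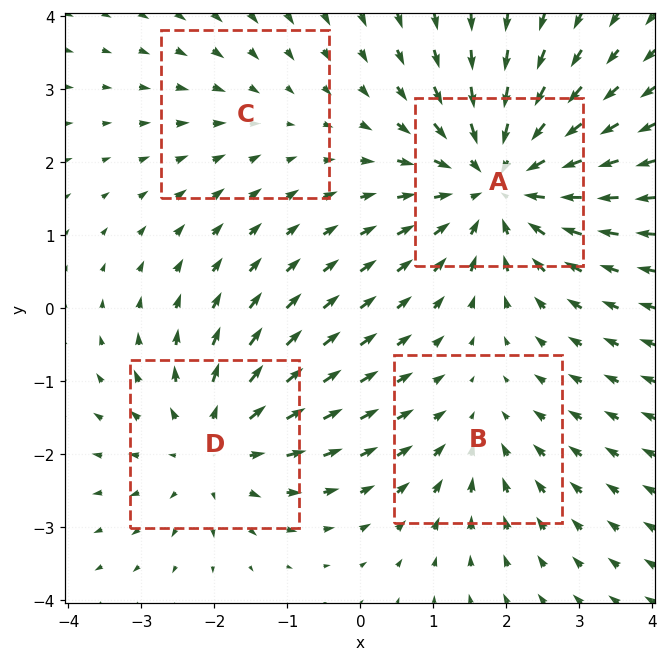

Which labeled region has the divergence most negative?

A

Divergence at each region's feature centre — A: about -6, B: about -3, C: about -2, D: about +4. Region A is most negative.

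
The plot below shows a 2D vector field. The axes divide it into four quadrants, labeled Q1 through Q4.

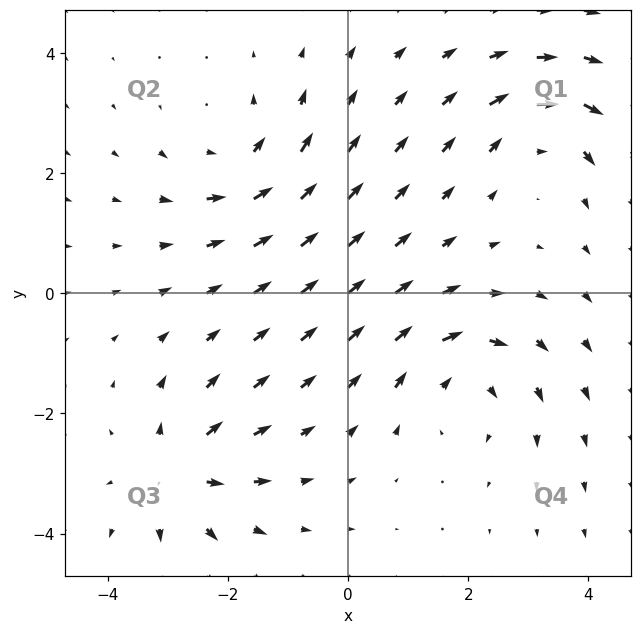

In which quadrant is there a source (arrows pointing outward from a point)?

The source sits at approximately (-2.8, -3.0), which lies in quadrant Q3. The divergence there is about +4, positive as expected for a source.

Q3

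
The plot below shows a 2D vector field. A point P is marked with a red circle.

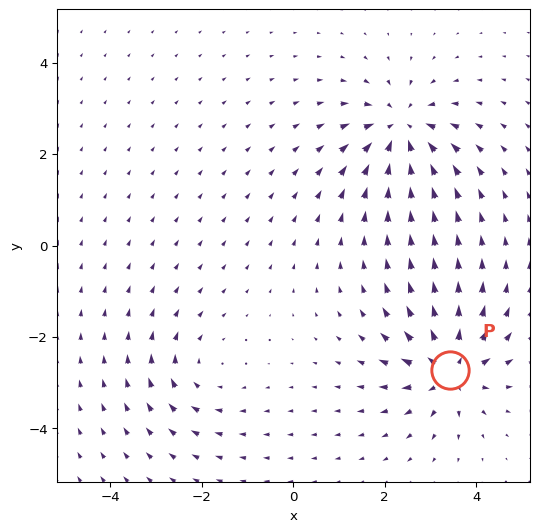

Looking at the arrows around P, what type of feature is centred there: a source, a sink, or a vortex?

At P (3.4, -2.7) the arrows spread outward. Divergence about +5, curl ≈0 — positive divergence with near-zero curl is a source.

source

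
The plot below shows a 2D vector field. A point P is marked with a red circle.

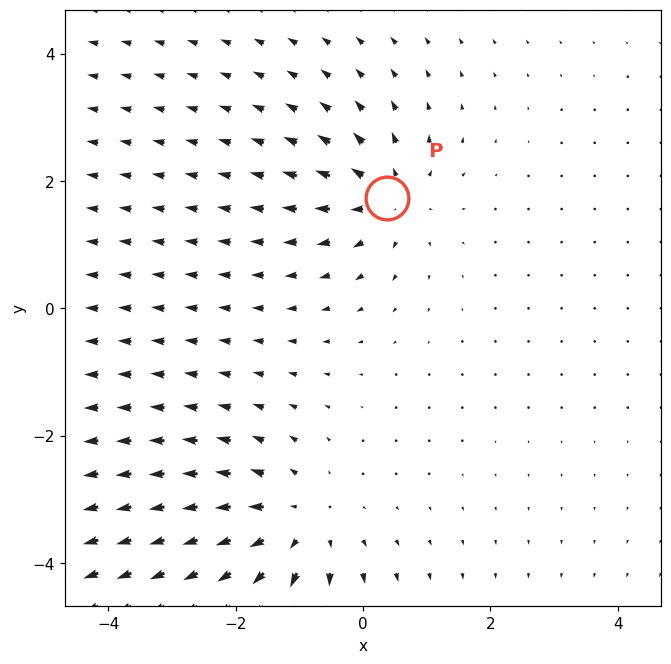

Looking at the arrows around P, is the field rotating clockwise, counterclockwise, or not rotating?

Near P at (0.4, 1.7) the arrows show no circulation. The curl there is ≈0.

not rotating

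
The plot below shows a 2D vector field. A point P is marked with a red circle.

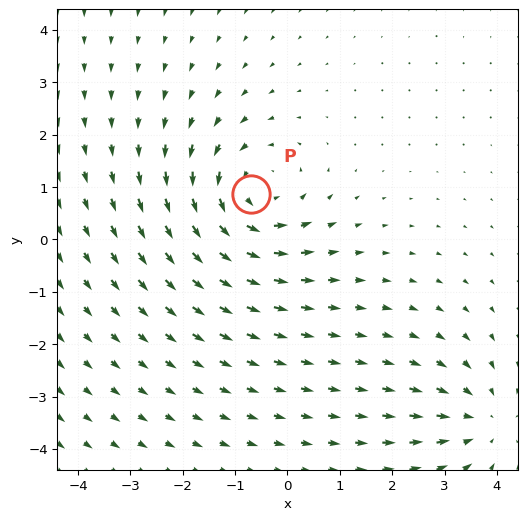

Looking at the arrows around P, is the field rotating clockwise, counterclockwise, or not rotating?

Near P at (-0.7, 0.9) the arrows circulate counterclockwise. The curl (z-component) there is about +3; positive curl means counterclockwise rotation.

counterclockwise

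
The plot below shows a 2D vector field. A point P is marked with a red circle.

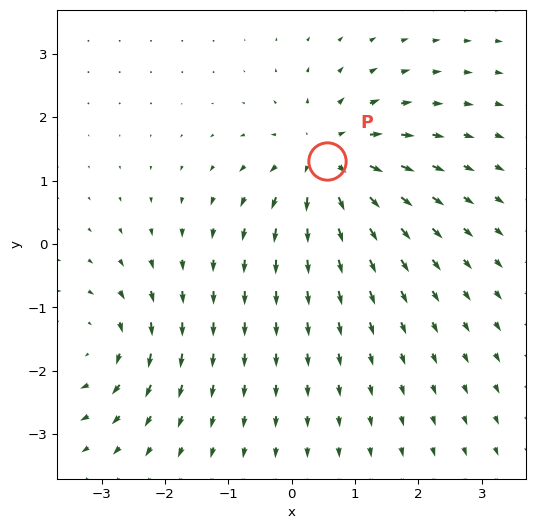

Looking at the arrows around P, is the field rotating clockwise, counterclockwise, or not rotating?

Near P at (0.6, 1.3) the arrows show no circulation. The curl there is ≈0.

not rotating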